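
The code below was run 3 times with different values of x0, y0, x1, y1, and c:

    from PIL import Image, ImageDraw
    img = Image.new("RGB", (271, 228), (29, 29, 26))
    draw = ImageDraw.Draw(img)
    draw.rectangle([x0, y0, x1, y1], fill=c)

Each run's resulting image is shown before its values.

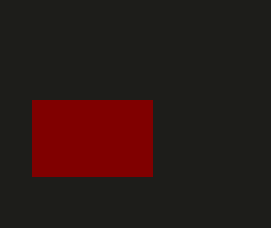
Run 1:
x0 = 32; y0 = 100; x1 = 152; y1 = 176; c = 'maroon'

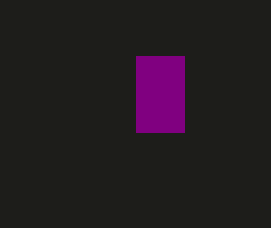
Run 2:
x0 = 136
y0 = 56
x1 = 184
y1 = 132
c = 'purple'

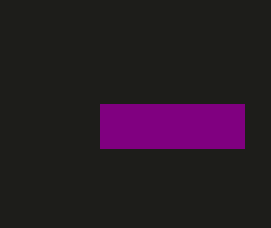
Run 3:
x0 = 100; y0 = 104; x1 = 244; y1 = 148; c = 'purple'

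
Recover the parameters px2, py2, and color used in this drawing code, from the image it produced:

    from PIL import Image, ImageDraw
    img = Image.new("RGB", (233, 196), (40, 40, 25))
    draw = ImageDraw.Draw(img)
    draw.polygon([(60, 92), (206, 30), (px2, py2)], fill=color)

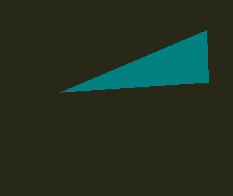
px2 = 208, py2 = 82, color = 'teal'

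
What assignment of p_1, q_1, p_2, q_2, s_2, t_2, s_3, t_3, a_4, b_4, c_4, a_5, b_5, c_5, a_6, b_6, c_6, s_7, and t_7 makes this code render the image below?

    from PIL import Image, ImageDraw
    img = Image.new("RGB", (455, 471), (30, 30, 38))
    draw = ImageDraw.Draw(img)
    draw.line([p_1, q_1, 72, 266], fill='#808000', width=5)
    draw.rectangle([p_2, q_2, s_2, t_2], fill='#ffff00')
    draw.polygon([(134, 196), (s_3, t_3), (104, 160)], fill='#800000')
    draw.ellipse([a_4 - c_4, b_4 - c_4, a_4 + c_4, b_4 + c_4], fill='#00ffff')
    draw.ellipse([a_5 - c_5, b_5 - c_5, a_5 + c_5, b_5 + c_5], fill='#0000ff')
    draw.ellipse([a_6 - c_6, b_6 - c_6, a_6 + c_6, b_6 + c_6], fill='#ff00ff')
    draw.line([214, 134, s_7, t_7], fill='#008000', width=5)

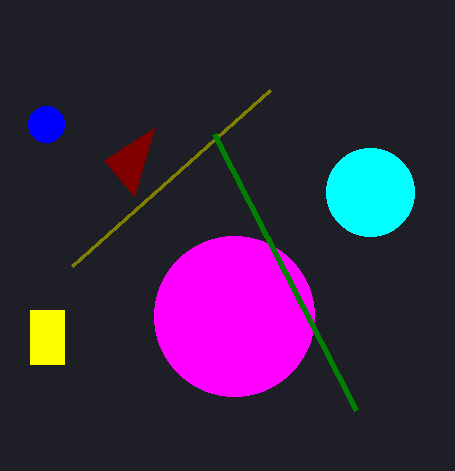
p_1 = 270; q_1 = 90; p_2 = 30; q_2 = 310; s_2 = 64; t_2 = 364; s_3 = 154; t_3 = 128; a_4 = 370; b_4 = 192; c_4 = 44; a_5 = 46; b_5 = 124; c_5 = 18; a_6 = 234; b_6 = 316; c_6 = 80; s_7 = 356; t_7 = 410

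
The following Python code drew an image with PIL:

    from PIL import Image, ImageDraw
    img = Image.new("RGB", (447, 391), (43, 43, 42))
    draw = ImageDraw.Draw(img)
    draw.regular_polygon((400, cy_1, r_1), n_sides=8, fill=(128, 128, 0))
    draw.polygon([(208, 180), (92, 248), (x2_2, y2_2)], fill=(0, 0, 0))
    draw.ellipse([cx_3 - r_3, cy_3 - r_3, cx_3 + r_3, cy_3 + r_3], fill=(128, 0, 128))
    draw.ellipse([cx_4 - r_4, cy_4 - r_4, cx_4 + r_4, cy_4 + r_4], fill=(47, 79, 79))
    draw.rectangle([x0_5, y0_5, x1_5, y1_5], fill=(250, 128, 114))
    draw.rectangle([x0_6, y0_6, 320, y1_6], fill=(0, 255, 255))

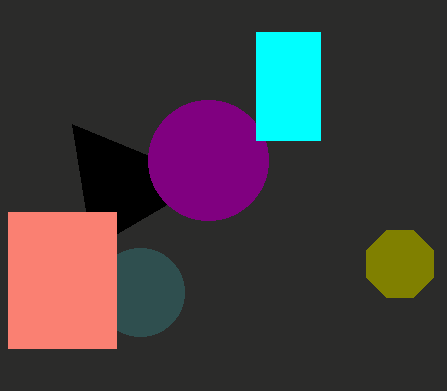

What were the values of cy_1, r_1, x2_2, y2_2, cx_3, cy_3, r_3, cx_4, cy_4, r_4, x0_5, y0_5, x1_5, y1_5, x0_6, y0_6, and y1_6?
cy_1 = 264, r_1 = 36, x2_2 = 72, y2_2 = 124, cx_3 = 208, cy_3 = 160, r_3 = 60, cx_4 = 140, cy_4 = 292, r_4 = 44, x0_5 = 8, y0_5 = 212, x1_5 = 116, y1_5 = 348, x0_6 = 256, y0_6 = 32, y1_6 = 140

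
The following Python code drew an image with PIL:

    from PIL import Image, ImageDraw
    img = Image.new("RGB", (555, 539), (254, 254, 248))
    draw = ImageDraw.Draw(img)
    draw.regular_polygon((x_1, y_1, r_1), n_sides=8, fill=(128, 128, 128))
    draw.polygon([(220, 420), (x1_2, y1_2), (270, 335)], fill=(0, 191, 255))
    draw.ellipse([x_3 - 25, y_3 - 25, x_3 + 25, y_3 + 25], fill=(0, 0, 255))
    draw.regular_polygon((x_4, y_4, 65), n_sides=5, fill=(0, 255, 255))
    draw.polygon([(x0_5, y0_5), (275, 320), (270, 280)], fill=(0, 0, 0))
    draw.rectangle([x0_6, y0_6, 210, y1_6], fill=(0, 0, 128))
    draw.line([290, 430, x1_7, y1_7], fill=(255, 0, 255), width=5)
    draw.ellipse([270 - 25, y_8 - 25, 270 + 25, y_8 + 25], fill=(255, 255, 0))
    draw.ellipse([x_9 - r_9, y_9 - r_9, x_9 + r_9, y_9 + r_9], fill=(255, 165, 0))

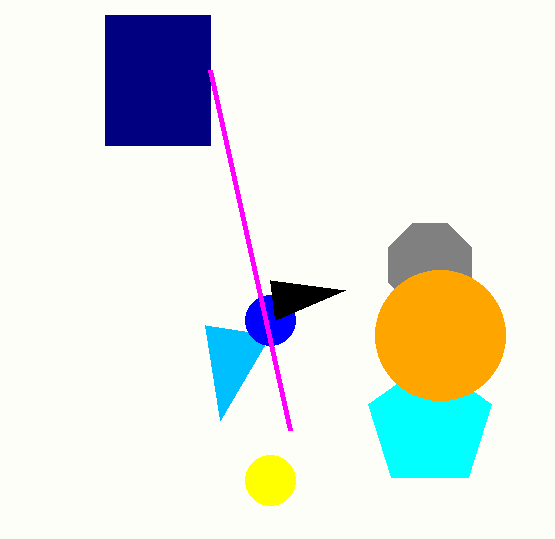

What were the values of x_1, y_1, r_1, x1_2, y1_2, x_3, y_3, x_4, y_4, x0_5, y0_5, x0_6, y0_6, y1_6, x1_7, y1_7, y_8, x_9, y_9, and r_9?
x_1 = 430
y_1 = 265
r_1 = 45
x1_2 = 205
y1_2 = 325
x_3 = 270
y_3 = 320
x_4 = 430
y_4 = 425
x0_5 = 345
y0_5 = 290
x0_6 = 105
y0_6 = 15
y1_6 = 145
x1_7 = 210
y1_7 = 70
y_8 = 480
x_9 = 440
y_9 = 335
r_9 = 65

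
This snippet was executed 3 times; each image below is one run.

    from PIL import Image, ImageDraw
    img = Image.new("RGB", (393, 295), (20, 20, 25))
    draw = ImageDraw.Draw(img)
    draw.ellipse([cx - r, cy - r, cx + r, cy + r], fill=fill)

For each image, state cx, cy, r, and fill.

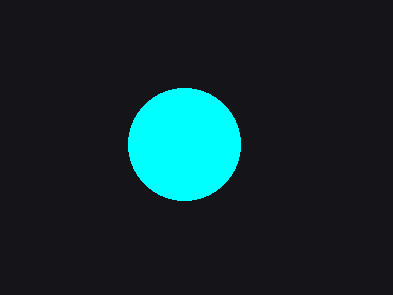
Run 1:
cx = 184, cy = 144, r = 56, fill = 'cyan'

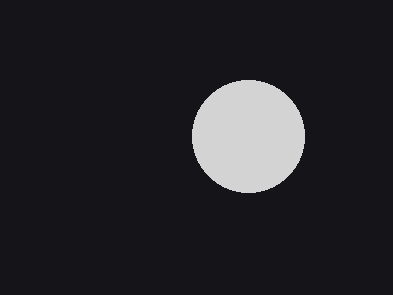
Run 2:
cx = 248
cy = 136
r = 56
fill = 'lightgray'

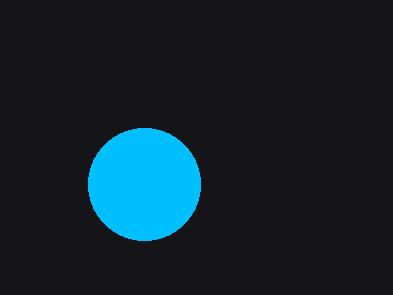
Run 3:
cx = 144, cy = 184, r = 56, fill = 'deepskyblue'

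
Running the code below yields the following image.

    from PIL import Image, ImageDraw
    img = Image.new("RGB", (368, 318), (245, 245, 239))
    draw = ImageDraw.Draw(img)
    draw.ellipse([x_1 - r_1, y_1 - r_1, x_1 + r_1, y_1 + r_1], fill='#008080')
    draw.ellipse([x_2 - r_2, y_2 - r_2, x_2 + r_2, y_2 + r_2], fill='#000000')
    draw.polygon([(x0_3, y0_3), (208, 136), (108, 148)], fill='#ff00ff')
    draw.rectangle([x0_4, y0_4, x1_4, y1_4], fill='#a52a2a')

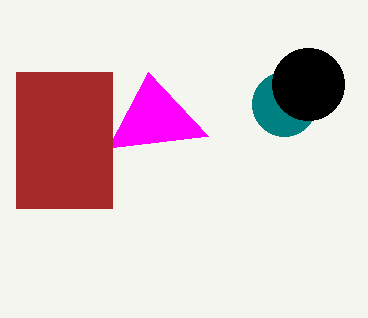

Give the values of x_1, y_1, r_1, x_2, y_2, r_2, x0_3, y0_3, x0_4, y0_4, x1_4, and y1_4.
x_1 = 284; y_1 = 104; r_1 = 32; x_2 = 308; y_2 = 84; r_2 = 36; x0_3 = 148; y0_3 = 72; x0_4 = 16; y0_4 = 72; x1_4 = 112; y1_4 = 208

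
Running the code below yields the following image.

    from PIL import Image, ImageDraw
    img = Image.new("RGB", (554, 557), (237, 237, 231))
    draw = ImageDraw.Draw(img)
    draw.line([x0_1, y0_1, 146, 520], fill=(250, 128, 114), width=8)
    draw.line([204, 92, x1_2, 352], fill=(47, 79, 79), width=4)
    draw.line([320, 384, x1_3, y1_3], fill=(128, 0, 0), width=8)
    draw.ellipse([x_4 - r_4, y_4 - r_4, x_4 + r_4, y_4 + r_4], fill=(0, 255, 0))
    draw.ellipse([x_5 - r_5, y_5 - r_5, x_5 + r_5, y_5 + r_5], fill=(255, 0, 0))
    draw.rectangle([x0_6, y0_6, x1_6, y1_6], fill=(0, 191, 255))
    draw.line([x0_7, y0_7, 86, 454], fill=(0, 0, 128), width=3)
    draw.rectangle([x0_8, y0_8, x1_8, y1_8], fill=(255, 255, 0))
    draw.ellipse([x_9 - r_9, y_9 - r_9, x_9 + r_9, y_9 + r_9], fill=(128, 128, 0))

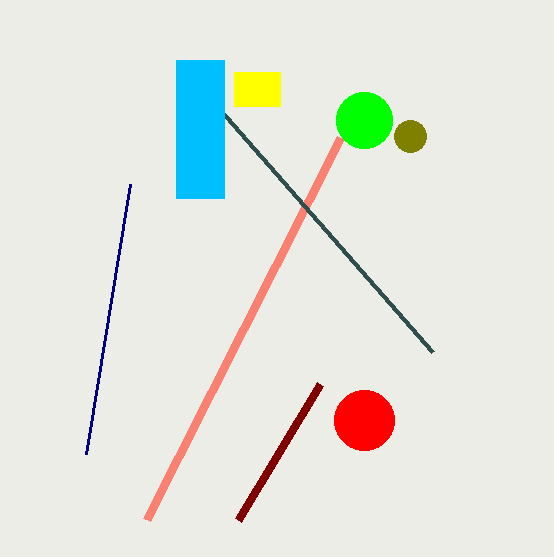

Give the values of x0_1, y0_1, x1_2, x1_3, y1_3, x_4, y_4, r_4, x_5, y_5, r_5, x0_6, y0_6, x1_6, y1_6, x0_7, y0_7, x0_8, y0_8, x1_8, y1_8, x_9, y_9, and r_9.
x0_1 = 340; y0_1 = 138; x1_2 = 432; x1_3 = 238; y1_3 = 520; x_4 = 364; y_4 = 120; r_4 = 28; x_5 = 364; y_5 = 420; r_5 = 30; x0_6 = 176; y0_6 = 60; x1_6 = 224; y1_6 = 198; x0_7 = 130; y0_7 = 184; x0_8 = 234; y0_8 = 72; x1_8 = 280; y1_8 = 106; x_9 = 410; y_9 = 136; r_9 = 16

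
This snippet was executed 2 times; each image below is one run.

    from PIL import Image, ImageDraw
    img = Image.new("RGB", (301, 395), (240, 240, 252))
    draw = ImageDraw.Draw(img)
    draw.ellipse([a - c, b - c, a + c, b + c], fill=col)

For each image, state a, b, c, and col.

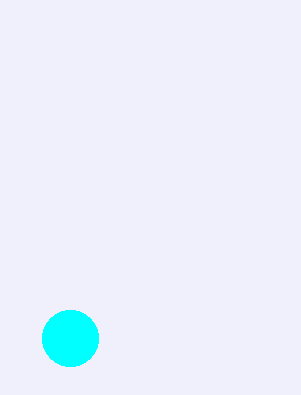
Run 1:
a = 70; b = 338; c = 28; col = 'cyan'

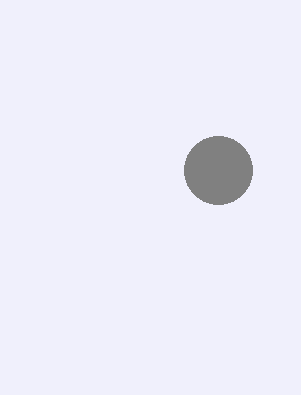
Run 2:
a = 218
b = 170
c = 34
col = 'gray'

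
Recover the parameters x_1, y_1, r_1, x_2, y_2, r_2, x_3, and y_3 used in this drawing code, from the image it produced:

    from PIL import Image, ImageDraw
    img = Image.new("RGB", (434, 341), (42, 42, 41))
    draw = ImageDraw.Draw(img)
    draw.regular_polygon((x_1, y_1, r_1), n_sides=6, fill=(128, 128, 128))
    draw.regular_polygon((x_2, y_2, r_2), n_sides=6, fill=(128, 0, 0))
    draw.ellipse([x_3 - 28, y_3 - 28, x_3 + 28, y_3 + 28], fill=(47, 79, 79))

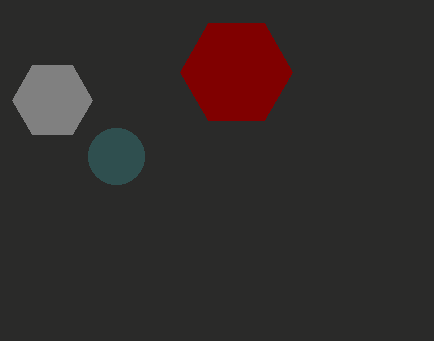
x_1 = 52
y_1 = 100
r_1 = 40
x_2 = 236
y_2 = 72
r_2 = 56
x_3 = 116
y_3 = 156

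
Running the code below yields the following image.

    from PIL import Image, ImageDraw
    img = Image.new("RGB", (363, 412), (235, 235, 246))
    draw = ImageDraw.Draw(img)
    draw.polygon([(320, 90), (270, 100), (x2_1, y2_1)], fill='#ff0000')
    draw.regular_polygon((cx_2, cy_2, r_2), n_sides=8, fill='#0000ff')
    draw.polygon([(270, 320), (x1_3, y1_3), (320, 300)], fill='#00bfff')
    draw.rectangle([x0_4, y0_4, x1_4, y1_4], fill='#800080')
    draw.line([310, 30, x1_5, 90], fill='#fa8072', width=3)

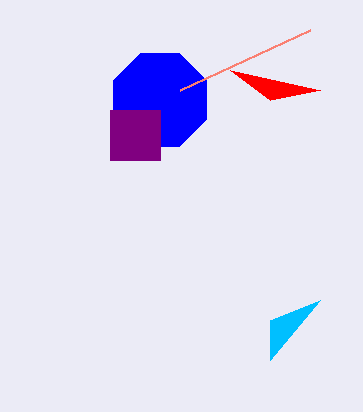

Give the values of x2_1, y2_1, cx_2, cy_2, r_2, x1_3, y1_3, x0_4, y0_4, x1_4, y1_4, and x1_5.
x2_1 = 230
y2_1 = 70
cx_2 = 160
cy_2 = 100
r_2 = 50
x1_3 = 270
y1_3 = 360
x0_4 = 110
y0_4 = 110
x1_4 = 160
y1_4 = 160
x1_5 = 180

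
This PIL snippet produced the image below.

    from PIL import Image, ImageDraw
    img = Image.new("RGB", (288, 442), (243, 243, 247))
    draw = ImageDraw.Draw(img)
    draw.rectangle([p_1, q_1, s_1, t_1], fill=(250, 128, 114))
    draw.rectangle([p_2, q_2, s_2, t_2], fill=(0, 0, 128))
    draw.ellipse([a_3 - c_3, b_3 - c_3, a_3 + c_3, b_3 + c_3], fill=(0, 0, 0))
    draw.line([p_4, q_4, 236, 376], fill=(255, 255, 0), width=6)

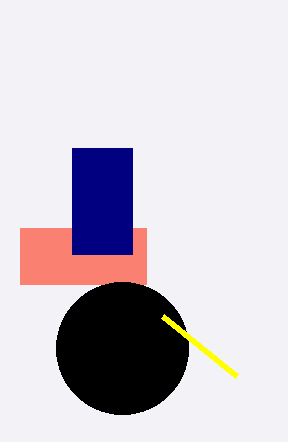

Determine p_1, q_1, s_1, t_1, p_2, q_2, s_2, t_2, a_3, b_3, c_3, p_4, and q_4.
p_1 = 20; q_1 = 228; s_1 = 146; t_1 = 284; p_2 = 72; q_2 = 148; s_2 = 132; t_2 = 254; a_3 = 122; b_3 = 348; c_3 = 66; p_4 = 162; q_4 = 316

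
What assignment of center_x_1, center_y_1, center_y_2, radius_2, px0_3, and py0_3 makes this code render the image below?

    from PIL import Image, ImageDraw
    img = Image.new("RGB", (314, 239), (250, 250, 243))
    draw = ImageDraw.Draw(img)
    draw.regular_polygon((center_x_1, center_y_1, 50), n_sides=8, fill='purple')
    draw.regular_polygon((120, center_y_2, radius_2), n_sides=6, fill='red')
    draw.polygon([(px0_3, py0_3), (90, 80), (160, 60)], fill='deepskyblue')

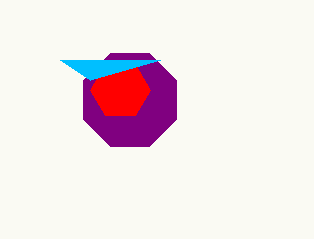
center_x_1 = 130
center_y_1 = 100
center_y_2 = 90
radius_2 = 30
px0_3 = 60
py0_3 = 60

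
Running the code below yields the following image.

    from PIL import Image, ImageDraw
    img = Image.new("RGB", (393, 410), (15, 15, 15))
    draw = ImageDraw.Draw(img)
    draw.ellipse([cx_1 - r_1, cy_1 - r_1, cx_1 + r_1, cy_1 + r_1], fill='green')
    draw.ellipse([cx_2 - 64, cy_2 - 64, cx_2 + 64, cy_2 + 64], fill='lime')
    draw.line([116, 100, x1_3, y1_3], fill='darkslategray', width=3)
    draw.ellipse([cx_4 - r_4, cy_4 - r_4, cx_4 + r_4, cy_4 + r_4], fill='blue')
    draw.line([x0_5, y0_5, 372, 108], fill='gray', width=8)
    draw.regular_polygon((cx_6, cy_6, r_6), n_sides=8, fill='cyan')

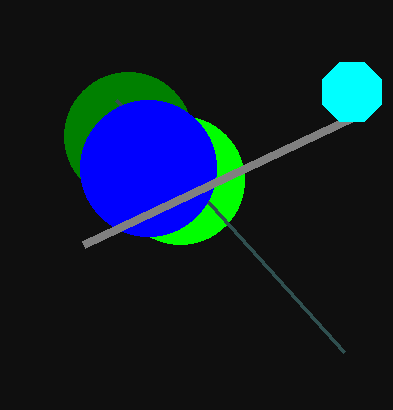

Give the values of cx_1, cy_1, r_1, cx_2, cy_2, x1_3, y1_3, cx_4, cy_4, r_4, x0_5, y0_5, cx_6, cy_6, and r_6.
cx_1 = 128, cy_1 = 136, r_1 = 64, cx_2 = 180, cy_2 = 180, x1_3 = 344, y1_3 = 352, cx_4 = 148, cy_4 = 168, r_4 = 68, x0_5 = 84, y0_5 = 244, cx_6 = 352, cy_6 = 92, r_6 = 32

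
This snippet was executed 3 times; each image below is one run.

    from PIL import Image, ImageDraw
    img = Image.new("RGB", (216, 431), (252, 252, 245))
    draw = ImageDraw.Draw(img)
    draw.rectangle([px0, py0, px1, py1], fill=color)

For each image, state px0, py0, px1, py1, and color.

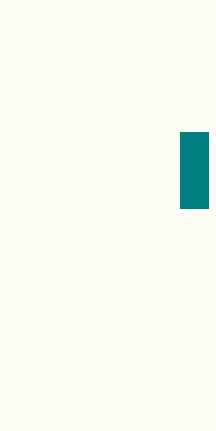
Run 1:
px0 = 180; py0 = 132; px1 = 208; py1 = 208; color = 'teal'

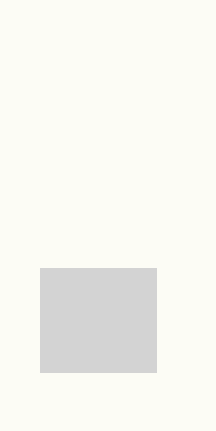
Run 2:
px0 = 40
py0 = 268
px1 = 156
py1 = 372
color = 'lightgray'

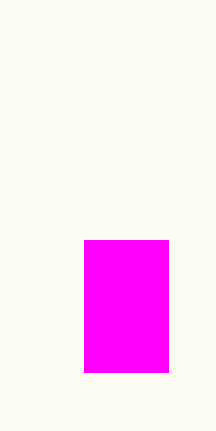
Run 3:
px0 = 84, py0 = 240, px1 = 168, py1 = 372, color = 'magenta'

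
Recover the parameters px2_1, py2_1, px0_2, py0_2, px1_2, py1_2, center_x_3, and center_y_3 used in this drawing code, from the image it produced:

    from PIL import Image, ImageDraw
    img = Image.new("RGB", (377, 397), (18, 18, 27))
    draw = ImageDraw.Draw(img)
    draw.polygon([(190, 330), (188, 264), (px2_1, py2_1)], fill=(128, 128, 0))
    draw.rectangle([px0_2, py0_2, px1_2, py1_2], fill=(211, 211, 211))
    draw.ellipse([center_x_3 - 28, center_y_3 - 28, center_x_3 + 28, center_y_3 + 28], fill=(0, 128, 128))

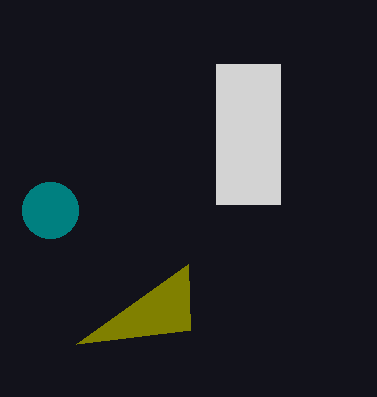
px2_1 = 76; py2_1 = 344; px0_2 = 216; py0_2 = 64; px1_2 = 280; py1_2 = 204; center_x_3 = 50; center_y_3 = 210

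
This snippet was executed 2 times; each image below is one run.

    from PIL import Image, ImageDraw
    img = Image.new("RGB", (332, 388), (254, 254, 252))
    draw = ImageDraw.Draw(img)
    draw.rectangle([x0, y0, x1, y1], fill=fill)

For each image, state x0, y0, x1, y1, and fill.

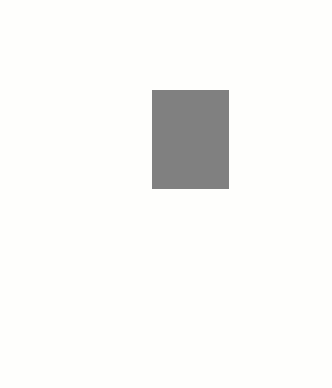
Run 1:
x0 = 152
y0 = 90
x1 = 228
y1 = 188
fill = 'gray'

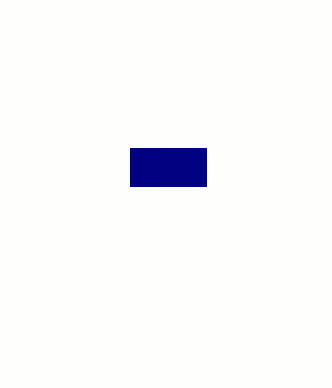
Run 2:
x0 = 130
y0 = 148
x1 = 206
y1 = 186
fill = 'navy'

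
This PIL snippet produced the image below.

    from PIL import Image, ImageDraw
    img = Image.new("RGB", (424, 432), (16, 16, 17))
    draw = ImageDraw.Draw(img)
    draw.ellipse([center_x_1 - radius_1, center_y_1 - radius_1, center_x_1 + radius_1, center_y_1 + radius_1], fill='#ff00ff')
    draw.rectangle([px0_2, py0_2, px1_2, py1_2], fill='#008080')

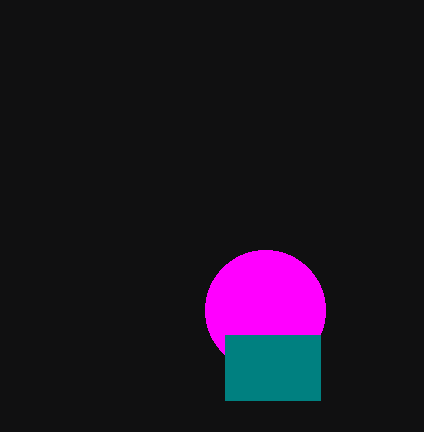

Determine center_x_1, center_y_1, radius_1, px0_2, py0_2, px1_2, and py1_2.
center_x_1 = 265, center_y_1 = 310, radius_1 = 60, px0_2 = 225, py0_2 = 335, px1_2 = 320, py1_2 = 400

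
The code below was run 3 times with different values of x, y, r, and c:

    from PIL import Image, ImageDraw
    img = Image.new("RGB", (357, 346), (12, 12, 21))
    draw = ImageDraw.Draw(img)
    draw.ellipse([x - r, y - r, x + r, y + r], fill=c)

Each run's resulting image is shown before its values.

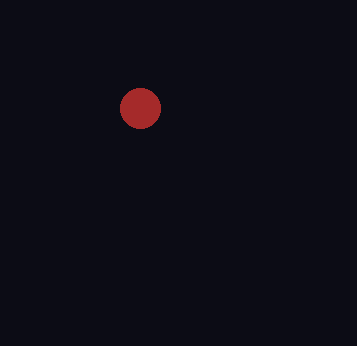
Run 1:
x = 140, y = 108, r = 20, c = 'brown'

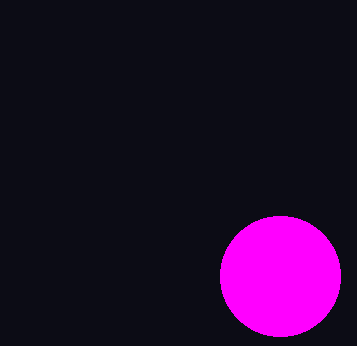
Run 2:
x = 280, y = 276, r = 60, c = 'magenta'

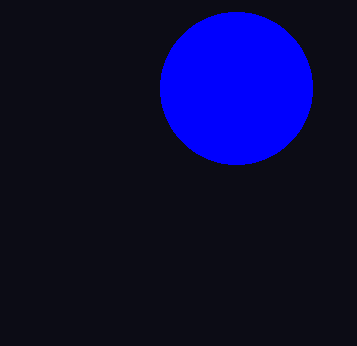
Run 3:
x = 236, y = 88, r = 76, c = 'blue'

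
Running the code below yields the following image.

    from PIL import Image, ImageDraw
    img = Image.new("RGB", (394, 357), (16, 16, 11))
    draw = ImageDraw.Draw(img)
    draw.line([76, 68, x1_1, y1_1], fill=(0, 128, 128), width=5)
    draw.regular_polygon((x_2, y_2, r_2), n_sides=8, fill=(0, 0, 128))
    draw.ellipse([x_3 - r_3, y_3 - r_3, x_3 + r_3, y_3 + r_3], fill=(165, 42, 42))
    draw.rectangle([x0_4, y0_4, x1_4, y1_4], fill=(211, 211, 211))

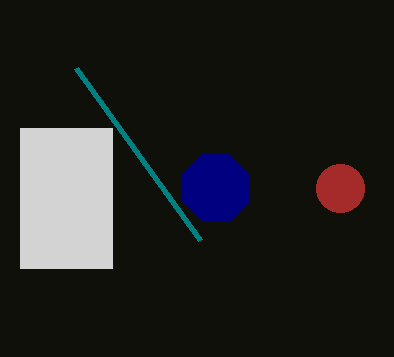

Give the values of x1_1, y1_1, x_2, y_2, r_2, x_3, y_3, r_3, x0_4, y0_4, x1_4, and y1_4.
x1_1 = 200
y1_1 = 240
x_2 = 216
y_2 = 188
r_2 = 36
x_3 = 340
y_3 = 188
r_3 = 24
x0_4 = 20
y0_4 = 128
x1_4 = 112
y1_4 = 268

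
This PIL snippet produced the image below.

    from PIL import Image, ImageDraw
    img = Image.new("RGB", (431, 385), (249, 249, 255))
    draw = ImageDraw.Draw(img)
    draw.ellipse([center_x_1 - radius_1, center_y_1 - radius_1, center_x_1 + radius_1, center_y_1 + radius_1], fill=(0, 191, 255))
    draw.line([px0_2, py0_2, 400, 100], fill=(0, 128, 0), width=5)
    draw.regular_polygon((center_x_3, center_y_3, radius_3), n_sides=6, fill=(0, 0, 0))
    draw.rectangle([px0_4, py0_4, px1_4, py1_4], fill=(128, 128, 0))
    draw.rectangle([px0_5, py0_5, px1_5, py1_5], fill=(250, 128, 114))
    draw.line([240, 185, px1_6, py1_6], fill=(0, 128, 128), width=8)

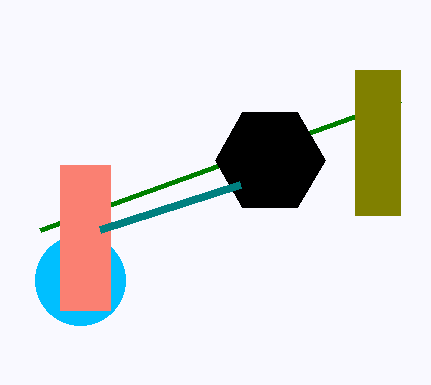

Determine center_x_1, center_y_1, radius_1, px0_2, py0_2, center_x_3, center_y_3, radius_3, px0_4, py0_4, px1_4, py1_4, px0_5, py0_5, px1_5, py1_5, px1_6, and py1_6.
center_x_1 = 80, center_y_1 = 280, radius_1 = 45, px0_2 = 40, py0_2 = 230, center_x_3 = 270, center_y_3 = 160, radius_3 = 55, px0_4 = 355, py0_4 = 70, px1_4 = 400, py1_4 = 215, px0_5 = 60, py0_5 = 165, px1_5 = 110, py1_5 = 310, px1_6 = 100, py1_6 = 230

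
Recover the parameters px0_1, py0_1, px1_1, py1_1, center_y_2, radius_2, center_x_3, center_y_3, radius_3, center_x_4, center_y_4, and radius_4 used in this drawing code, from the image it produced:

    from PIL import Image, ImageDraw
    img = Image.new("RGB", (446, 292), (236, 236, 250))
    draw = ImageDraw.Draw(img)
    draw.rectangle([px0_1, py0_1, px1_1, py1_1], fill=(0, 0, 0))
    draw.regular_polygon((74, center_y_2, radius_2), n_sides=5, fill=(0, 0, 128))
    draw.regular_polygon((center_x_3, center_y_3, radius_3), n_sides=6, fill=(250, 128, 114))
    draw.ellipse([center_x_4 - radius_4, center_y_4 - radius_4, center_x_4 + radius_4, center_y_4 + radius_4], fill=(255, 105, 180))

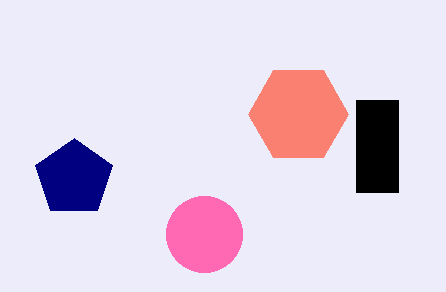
px0_1 = 356, py0_1 = 100, px1_1 = 398, py1_1 = 192, center_y_2 = 178, radius_2 = 40, center_x_3 = 298, center_y_3 = 114, radius_3 = 50, center_x_4 = 204, center_y_4 = 234, radius_4 = 38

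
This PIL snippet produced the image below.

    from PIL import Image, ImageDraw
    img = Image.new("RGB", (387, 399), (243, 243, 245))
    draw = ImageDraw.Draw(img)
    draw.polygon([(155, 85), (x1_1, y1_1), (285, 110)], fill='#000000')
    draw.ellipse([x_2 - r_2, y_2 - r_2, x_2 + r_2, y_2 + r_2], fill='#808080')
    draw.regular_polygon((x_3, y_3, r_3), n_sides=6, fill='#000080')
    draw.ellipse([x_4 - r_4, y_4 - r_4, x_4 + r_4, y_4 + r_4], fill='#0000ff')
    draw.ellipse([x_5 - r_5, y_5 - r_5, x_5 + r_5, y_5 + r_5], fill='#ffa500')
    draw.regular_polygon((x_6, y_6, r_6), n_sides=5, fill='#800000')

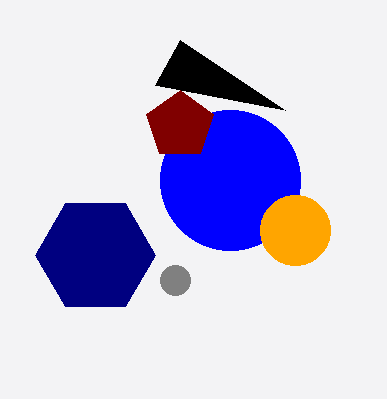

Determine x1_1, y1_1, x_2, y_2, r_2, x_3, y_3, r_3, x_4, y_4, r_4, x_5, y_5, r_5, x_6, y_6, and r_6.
x1_1 = 180; y1_1 = 40; x_2 = 175; y_2 = 280; r_2 = 15; x_3 = 95; y_3 = 255; r_3 = 60; x_4 = 230; y_4 = 180; r_4 = 70; x_5 = 295; y_5 = 230; r_5 = 35; x_6 = 180; y_6 = 125; r_6 = 35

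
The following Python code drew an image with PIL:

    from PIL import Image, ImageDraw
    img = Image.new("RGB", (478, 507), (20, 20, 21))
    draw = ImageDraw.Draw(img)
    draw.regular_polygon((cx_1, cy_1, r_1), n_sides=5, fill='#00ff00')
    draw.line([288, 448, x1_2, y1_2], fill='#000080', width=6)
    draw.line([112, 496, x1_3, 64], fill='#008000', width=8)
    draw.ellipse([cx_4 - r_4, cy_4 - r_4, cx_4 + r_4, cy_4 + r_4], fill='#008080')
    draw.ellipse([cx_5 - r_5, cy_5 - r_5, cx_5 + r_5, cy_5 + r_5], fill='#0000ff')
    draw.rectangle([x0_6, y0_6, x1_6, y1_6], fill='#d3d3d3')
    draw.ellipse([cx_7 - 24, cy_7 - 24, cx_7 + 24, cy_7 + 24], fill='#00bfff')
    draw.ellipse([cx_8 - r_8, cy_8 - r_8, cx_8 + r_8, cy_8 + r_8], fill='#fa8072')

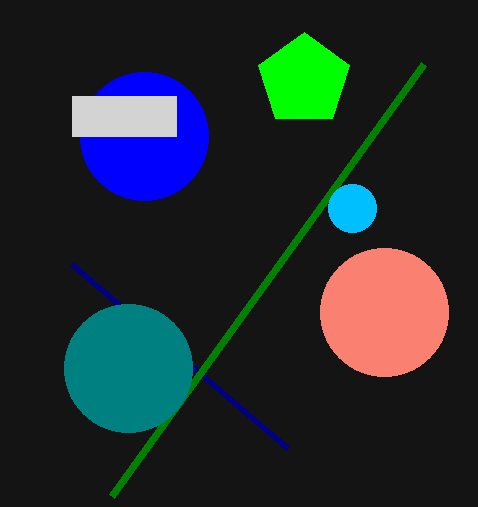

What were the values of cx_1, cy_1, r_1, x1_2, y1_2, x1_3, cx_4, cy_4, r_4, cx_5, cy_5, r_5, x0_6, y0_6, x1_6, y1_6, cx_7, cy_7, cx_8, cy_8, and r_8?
cx_1 = 304, cy_1 = 80, r_1 = 48, x1_2 = 72, y1_2 = 264, x1_3 = 424, cx_4 = 128, cy_4 = 368, r_4 = 64, cx_5 = 144, cy_5 = 136, r_5 = 64, x0_6 = 72, y0_6 = 96, x1_6 = 176, y1_6 = 136, cx_7 = 352, cy_7 = 208, cx_8 = 384, cy_8 = 312, r_8 = 64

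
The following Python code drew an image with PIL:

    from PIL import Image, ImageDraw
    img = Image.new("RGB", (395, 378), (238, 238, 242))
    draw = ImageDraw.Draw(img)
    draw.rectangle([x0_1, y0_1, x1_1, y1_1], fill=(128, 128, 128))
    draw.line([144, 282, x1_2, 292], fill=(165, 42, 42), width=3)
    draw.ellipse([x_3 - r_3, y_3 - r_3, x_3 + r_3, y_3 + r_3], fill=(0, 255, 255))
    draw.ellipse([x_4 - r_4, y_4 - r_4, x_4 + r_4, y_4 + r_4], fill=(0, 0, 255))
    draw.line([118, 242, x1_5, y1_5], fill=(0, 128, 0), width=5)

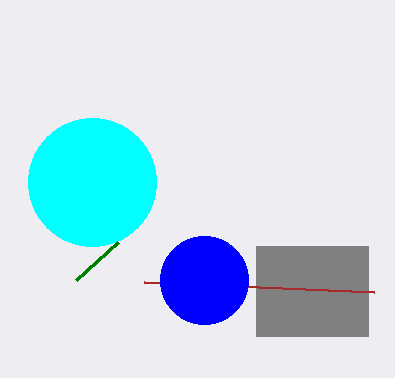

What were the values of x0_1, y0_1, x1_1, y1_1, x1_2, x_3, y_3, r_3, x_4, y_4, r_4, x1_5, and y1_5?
x0_1 = 256
y0_1 = 246
x1_1 = 368
y1_1 = 336
x1_2 = 374
x_3 = 92
y_3 = 182
r_3 = 64
x_4 = 204
y_4 = 280
r_4 = 44
x1_5 = 76
y1_5 = 280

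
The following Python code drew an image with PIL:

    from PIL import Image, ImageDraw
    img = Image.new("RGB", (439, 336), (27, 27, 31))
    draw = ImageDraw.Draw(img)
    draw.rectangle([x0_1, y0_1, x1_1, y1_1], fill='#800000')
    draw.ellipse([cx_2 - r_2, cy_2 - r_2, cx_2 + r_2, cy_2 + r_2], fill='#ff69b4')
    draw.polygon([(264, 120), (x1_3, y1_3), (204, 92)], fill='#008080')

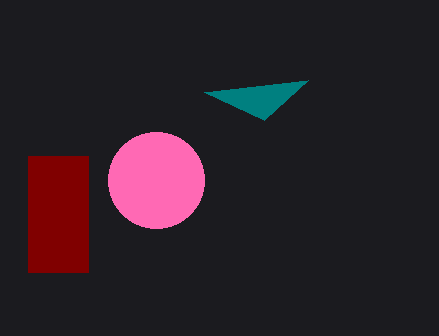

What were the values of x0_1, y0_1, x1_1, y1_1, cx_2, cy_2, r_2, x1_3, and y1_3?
x0_1 = 28, y0_1 = 156, x1_1 = 88, y1_1 = 272, cx_2 = 156, cy_2 = 180, r_2 = 48, x1_3 = 308, y1_3 = 80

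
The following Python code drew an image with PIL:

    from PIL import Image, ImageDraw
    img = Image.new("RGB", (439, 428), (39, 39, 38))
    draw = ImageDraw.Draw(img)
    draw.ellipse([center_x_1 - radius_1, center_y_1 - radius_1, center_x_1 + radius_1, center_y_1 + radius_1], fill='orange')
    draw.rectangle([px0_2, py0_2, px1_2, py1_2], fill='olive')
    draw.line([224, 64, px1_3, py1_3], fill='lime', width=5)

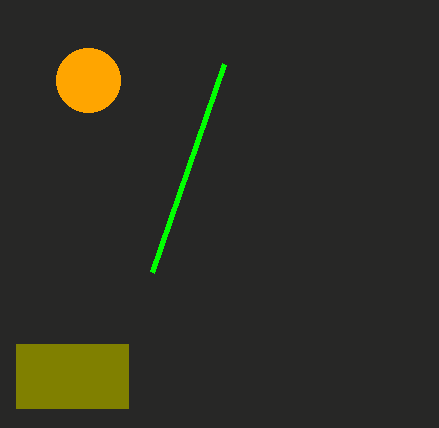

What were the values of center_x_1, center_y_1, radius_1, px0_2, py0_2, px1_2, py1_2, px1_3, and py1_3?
center_x_1 = 88; center_y_1 = 80; radius_1 = 32; px0_2 = 16; py0_2 = 344; px1_2 = 128; py1_2 = 408; px1_3 = 152; py1_3 = 272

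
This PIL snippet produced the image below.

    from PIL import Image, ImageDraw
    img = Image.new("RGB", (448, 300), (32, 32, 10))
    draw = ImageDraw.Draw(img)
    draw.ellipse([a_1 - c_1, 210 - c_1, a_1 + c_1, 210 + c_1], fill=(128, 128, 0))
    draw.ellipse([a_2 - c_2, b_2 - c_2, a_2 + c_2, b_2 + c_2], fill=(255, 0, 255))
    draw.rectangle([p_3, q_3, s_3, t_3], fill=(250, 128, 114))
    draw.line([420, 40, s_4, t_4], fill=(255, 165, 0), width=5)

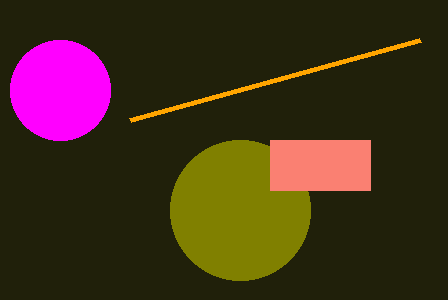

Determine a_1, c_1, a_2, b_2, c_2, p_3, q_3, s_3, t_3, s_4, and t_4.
a_1 = 240
c_1 = 70
a_2 = 60
b_2 = 90
c_2 = 50
p_3 = 270
q_3 = 140
s_3 = 370
t_3 = 190
s_4 = 130
t_4 = 120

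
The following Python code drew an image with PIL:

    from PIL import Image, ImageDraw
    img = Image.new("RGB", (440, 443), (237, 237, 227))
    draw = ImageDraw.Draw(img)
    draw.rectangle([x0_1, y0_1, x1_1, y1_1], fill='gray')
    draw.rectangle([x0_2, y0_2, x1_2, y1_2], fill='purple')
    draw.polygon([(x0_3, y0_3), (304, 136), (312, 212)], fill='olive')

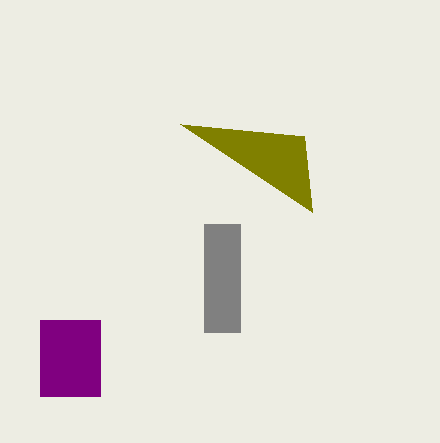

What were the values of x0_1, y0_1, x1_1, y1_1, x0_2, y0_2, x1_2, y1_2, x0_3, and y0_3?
x0_1 = 204, y0_1 = 224, x1_1 = 240, y1_1 = 332, x0_2 = 40, y0_2 = 320, x1_2 = 100, y1_2 = 396, x0_3 = 180, y0_3 = 124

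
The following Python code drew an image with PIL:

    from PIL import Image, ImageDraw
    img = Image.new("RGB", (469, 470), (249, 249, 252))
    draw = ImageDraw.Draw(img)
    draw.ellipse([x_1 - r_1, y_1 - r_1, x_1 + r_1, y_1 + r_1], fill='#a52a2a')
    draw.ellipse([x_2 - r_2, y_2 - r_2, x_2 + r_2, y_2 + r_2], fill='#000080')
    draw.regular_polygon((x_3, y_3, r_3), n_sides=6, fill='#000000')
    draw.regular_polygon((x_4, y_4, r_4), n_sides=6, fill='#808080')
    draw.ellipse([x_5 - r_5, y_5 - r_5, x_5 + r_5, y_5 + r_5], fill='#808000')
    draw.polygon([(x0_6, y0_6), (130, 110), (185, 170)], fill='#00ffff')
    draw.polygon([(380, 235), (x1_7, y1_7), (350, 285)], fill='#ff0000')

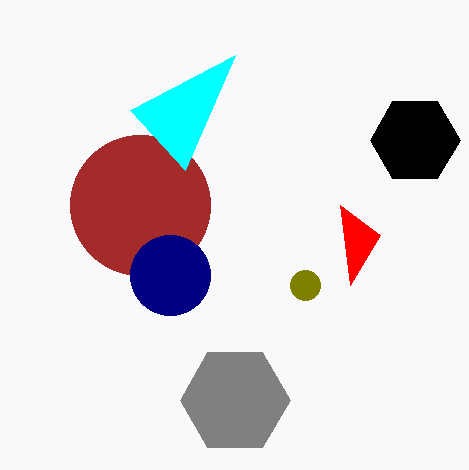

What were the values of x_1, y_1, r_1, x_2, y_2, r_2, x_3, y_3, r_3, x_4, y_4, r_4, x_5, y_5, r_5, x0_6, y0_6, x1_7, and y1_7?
x_1 = 140, y_1 = 205, r_1 = 70, x_2 = 170, y_2 = 275, r_2 = 40, x_3 = 415, y_3 = 140, r_3 = 45, x_4 = 235, y_4 = 400, r_4 = 55, x_5 = 305, y_5 = 285, r_5 = 15, x0_6 = 235, y0_6 = 55, x1_7 = 340, y1_7 = 205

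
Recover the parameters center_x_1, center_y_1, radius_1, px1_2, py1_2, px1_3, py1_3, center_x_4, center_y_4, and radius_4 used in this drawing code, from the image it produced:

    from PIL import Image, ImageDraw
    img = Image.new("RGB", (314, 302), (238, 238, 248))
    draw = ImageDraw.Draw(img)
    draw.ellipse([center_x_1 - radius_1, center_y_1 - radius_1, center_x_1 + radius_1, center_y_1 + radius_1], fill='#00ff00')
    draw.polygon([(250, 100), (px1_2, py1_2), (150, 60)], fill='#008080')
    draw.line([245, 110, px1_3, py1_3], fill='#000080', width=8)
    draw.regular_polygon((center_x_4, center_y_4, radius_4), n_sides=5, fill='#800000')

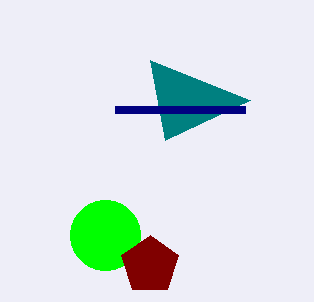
center_x_1 = 105; center_y_1 = 235; radius_1 = 35; px1_2 = 165; py1_2 = 140; px1_3 = 115; py1_3 = 110; center_x_4 = 150; center_y_4 = 265; radius_4 = 30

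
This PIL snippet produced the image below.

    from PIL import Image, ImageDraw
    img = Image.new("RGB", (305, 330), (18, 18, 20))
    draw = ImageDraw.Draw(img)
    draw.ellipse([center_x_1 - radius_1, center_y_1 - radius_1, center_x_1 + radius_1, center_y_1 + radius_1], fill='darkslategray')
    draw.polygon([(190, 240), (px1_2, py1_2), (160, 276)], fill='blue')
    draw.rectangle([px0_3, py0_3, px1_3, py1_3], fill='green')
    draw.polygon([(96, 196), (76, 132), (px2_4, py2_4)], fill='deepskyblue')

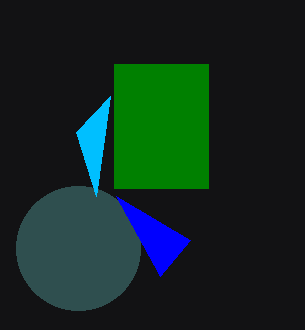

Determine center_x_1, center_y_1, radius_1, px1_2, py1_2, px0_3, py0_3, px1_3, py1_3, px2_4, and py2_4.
center_x_1 = 78, center_y_1 = 248, radius_1 = 62, px1_2 = 116, py1_2 = 196, px0_3 = 114, py0_3 = 64, px1_3 = 208, py1_3 = 188, px2_4 = 110, py2_4 = 96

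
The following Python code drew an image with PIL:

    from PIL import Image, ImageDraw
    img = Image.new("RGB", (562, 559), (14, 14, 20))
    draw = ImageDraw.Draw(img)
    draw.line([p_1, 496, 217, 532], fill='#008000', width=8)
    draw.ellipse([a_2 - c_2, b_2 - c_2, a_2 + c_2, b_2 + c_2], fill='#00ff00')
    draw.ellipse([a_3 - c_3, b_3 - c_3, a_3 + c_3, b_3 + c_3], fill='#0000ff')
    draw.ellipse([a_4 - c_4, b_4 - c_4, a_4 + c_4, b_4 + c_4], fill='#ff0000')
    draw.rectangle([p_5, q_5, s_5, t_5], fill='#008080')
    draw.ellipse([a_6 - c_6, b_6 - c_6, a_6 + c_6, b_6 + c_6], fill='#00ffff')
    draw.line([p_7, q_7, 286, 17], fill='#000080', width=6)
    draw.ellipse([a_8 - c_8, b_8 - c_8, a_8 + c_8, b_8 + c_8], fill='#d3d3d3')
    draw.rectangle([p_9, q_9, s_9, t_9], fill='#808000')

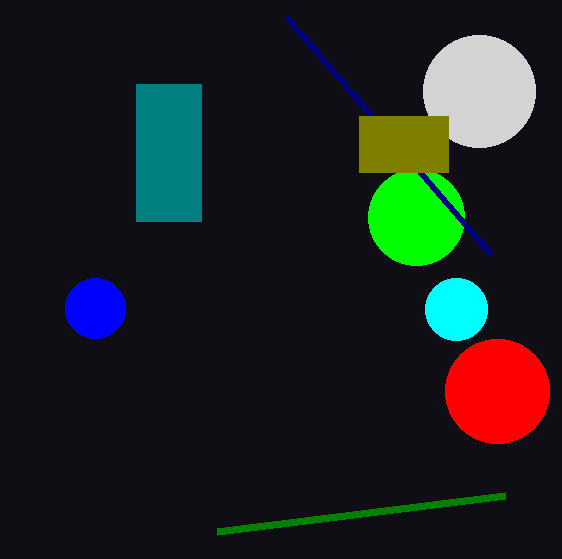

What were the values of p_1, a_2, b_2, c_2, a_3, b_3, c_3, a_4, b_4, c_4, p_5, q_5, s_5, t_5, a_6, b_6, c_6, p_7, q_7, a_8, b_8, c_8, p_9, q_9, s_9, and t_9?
p_1 = 505, a_2 = 416, b_2 = 217, c_2 = 48, a_3 = 95, b_3 = 308, c_3 = 30, a_4 = 497, b_4 = 391, c_4 = 52, p_5 = 136, q_5 = 84, s_5 = 201, t_5 = 221, a_6 = 456, b_6 = 309, c_6 = 31, p_7 = 491, q_7 = 255, a_8 = 479, b_8 = 91, c_8 = 56, p_9 = 359, q_9 = 116, s_9 = 448, t_9 = 172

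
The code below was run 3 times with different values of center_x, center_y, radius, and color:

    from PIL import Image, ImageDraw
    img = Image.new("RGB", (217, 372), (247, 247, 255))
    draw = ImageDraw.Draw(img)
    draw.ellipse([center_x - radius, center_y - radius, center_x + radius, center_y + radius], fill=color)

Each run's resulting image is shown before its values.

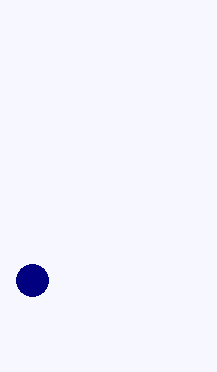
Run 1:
center_x = 32; center_y = 280; radius = 16; color = 'navy'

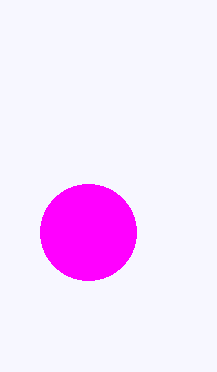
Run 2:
center_x = 88
center_y = 232
radius = 48
color = 'magenta'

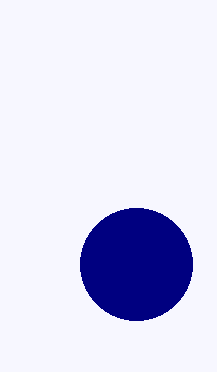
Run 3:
center_x = 136, center_y = 264, radius = 56, color = 'navy'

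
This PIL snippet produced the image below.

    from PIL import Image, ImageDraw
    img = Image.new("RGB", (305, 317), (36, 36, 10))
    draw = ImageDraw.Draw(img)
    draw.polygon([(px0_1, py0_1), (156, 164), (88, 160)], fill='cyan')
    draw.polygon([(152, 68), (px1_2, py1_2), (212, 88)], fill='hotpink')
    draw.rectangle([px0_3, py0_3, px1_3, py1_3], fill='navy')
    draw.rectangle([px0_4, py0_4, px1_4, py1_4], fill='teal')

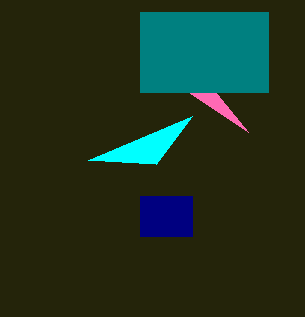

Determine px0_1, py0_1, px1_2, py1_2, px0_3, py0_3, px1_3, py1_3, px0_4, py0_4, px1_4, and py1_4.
px0_1 = 192; py0_1 = 116; px1_2 = 248; py1_2 = 132; px0_3 = 140; py0_3 = 196; px1_3 = 192; py1_3 = 236; px0_4 = 140; py0_4 = 12; px1_4 = 268; py1_4 = 92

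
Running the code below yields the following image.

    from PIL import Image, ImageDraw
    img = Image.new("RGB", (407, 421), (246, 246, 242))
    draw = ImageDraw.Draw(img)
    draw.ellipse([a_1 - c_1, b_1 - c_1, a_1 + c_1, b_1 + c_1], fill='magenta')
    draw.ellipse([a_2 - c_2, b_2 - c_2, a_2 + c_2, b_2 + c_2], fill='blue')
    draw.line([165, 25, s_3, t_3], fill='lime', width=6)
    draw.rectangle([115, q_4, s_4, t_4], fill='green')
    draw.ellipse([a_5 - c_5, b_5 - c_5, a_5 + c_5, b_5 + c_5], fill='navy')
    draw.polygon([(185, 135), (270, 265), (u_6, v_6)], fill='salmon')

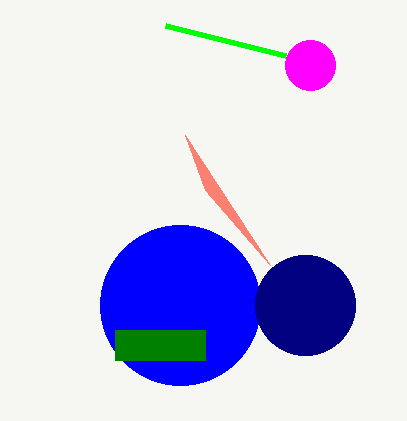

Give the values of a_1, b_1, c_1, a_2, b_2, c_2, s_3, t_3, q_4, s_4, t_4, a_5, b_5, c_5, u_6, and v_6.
a_1 = 310
b_1 = 65
c_1 = 25
a_2 = 180
b_2 = 305
c_2 = 80
s_3 = 285
t_3 = 55
q_4 = 330
s_4 = 205
t_4 = 360
a_5 = 305
b_5 = 305
c_5 = 50
u_6 = 205
v_6 = 190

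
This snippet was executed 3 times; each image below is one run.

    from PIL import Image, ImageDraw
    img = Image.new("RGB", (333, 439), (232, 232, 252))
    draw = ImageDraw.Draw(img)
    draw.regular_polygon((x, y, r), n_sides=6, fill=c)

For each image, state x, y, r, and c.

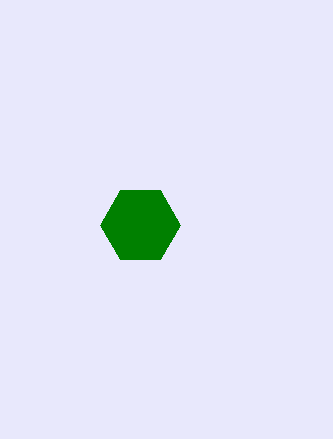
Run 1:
x = 140, y = 225, r = 40, c = 'green'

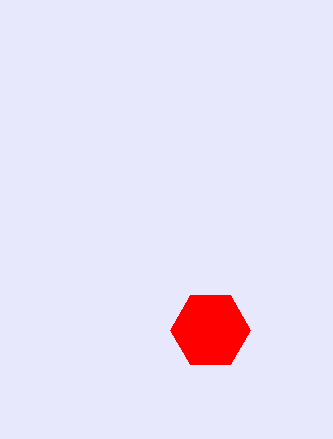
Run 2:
x = 210; y = 330; r = 40; c = 'red'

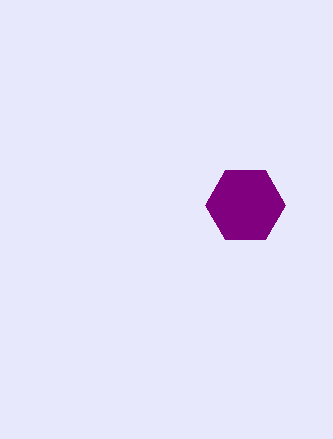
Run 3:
x = 245
y = 205
r = 40
c = 'purple'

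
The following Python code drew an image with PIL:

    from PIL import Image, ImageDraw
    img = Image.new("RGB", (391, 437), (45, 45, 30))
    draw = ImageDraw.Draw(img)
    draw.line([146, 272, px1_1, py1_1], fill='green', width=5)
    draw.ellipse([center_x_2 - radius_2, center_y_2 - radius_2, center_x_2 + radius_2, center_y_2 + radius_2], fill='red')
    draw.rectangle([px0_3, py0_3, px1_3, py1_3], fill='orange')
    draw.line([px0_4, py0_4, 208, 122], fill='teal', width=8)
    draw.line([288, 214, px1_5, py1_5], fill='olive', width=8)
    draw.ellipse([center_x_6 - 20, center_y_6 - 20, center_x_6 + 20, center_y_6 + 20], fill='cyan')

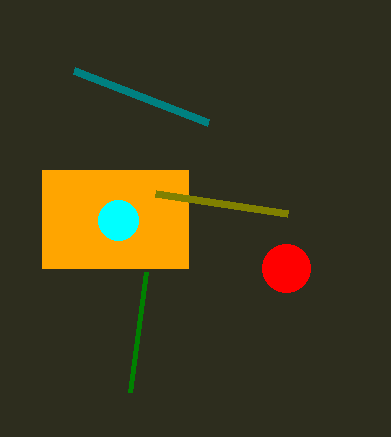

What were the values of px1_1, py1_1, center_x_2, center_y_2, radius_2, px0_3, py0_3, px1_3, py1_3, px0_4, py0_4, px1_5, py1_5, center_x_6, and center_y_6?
px1_1 = 130
py1_1 = 392
center_x_2 = 286
center_y_2 = 268
radius_2 = 24
px0_3 = 42
py0_3 = 170
px1_3 = 188
py1_3 = 268
px0_4 = 74
py0_4 = 70
px1_5 = 156
py1_5 = 194
center_x_6 = 118
center_y_6 = 220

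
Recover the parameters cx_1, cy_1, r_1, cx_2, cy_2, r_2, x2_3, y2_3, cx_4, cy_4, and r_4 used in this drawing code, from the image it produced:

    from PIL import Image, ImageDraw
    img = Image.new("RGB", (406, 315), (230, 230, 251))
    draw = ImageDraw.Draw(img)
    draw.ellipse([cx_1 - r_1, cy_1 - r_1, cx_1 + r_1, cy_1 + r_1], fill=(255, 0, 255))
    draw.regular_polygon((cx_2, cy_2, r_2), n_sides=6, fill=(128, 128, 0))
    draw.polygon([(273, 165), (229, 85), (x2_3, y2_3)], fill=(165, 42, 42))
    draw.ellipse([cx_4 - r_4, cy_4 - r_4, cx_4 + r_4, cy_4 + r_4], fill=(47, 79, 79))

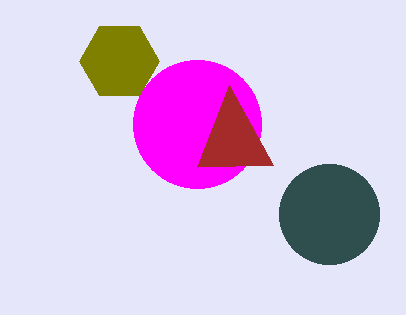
cx_1 = 197
cy_1 = 124
r_1 = 64
cx_2 = 119
cy_2 = 61
r_2 = 40
x2_3 = 197
y2_3 = 167
cx_4 = 329
cy_4 = 214
r_4 = 50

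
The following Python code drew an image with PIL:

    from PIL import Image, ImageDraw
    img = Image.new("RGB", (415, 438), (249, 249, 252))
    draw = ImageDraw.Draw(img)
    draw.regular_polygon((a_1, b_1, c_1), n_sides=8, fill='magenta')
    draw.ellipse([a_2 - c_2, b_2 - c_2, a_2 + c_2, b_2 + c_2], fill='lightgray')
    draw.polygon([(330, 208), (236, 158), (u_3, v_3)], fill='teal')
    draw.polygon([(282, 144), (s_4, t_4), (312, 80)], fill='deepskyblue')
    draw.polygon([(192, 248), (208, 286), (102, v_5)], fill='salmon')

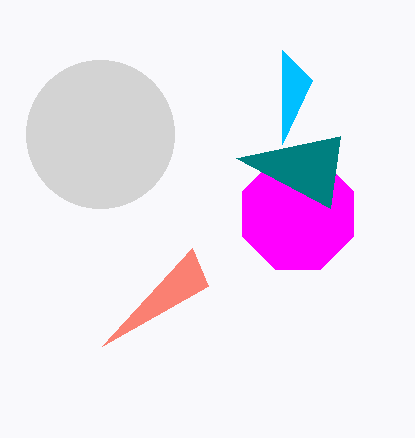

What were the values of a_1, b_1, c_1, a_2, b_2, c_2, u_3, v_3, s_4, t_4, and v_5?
a_1 = 298, b_1 = 214, c_1 = 60, a_2 = 100, b_2 = 134, c_2 = 74, u_3 = 340, v_3 = 136, s_4 = 282, t_4 = 50, v_5 = 346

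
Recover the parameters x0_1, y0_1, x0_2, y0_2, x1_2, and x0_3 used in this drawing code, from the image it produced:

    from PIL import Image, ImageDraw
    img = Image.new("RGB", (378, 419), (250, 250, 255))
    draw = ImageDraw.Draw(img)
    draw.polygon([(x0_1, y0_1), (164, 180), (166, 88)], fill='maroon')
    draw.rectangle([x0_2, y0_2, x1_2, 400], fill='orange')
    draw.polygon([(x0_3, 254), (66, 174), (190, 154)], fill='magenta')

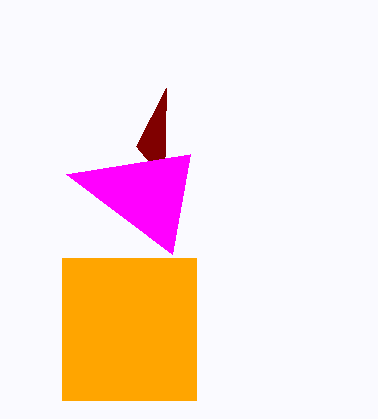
x0_1 = 136, y0_1 = 146, x0_2 = 62, y0_2 = 258, x1_2 = 196, x0_3 = 172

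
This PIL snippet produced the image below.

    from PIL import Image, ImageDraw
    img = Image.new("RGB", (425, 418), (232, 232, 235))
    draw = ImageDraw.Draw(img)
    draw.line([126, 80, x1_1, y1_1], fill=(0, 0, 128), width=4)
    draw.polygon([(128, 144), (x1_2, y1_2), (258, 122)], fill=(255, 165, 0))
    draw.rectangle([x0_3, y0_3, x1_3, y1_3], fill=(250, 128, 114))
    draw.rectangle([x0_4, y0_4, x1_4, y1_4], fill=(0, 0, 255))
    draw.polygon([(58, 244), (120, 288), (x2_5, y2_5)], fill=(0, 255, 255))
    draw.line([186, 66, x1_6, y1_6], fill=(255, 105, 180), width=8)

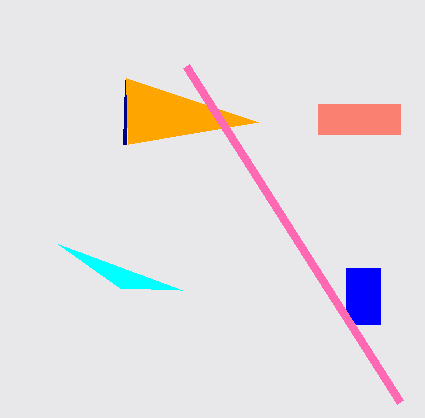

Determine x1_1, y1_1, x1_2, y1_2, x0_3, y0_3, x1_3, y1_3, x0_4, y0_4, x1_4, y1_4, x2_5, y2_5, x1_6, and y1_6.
x1_1 = 124
y1_1 = 144
x1_2 = 126
y1_2 = 78
x0_3 = 318
y0_3 = 104
x1_3 = 400
y1_3 = 134
x0_4 = 346
y0_4 = 268
x1_4 = 380
y1_4 = 324
x2_5 = 182
y2_5 = 290
x1_6 = 400
y1_6 = 402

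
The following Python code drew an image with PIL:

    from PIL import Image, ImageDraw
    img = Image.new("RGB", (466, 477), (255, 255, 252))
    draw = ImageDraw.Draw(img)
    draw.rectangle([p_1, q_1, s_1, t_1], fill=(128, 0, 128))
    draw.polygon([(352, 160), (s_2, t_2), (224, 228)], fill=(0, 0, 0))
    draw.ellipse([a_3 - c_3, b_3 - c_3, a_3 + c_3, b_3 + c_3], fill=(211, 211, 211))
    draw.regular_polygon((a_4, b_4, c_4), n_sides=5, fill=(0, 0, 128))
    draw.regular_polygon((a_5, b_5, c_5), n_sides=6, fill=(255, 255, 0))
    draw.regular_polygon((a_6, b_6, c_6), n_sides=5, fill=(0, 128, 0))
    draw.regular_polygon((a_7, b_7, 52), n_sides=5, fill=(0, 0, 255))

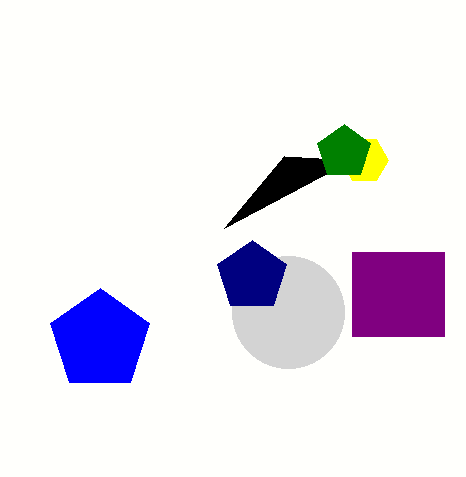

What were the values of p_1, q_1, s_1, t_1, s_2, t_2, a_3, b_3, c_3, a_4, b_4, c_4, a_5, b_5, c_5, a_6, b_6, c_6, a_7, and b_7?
p_1 = 352, q_1 = 252, s_1 = 444, t_1 = 336, s_2 = 284, t_2 = 156, a_3 = 288, b_3 = 312, c_3 = 56, a_4 = 252, b_4 = 276, c_4 = 36, a_5 = 364, b_5 = 160, c_5 = 24, a_6 = 344, b_6 = 152, c_6 = 28, a_7 = 100, b_7 = 340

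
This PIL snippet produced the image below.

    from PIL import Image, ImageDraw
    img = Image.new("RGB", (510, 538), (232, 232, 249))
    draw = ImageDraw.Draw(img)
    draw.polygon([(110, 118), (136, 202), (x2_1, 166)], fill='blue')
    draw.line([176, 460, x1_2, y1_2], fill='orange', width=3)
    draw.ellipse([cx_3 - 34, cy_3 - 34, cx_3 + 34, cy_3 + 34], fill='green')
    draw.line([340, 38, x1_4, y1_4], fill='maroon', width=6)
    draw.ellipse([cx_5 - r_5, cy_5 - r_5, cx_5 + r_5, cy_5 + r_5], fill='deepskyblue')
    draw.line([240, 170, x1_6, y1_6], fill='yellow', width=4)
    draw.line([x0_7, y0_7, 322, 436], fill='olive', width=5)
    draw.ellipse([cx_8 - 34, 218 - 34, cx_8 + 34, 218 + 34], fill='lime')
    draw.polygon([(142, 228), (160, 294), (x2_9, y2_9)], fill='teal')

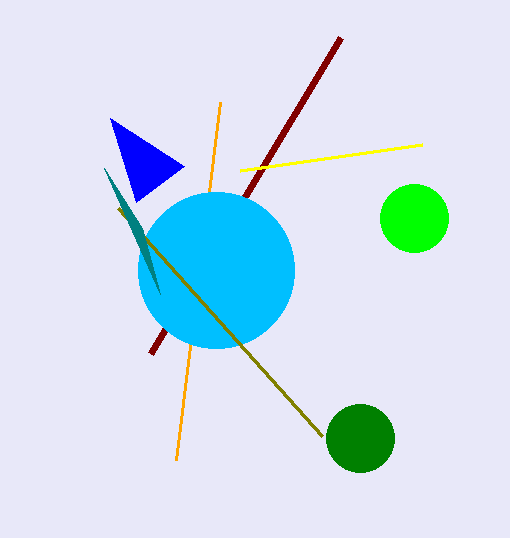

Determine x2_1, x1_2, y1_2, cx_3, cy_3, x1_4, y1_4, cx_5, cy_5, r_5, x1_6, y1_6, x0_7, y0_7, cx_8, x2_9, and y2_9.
x2_1 = 184; x1_2 = 220; y1_2 = 102; cx_3 = 360; cy_3 = 438; x1_4 = 150; y1_4 = 354; cx_5 = 216; cy_5 = 270; r_5 = 78; x1_6 = 422; y1_6 = 144; x0_7 = 118; y0_7 = 208; cx_8 = 414; x2_9 = 104; y2_9 = 168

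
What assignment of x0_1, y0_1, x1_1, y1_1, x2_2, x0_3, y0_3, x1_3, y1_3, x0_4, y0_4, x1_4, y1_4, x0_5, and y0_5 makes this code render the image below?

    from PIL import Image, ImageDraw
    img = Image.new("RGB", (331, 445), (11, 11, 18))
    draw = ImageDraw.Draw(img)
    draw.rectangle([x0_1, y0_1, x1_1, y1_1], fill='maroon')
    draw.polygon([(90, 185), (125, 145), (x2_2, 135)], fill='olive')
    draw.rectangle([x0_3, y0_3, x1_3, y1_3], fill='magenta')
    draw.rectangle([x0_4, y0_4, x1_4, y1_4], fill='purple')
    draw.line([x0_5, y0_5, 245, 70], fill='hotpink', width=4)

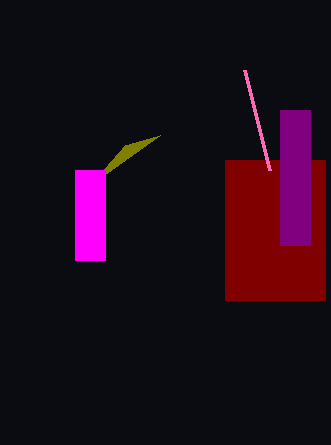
x0_1 = 225
y0_1 = 160
x1_1 = 325
y1_1 = 300
x2_2 = 160
x0_3 = 75
y0_3 = 170
x1_3 = 105
y1_3 = 260
x0_4 = 280
y0_4 = 110
x1_4 = 310
y1_4 = 245
x0_5 = 270
y0_5 = 170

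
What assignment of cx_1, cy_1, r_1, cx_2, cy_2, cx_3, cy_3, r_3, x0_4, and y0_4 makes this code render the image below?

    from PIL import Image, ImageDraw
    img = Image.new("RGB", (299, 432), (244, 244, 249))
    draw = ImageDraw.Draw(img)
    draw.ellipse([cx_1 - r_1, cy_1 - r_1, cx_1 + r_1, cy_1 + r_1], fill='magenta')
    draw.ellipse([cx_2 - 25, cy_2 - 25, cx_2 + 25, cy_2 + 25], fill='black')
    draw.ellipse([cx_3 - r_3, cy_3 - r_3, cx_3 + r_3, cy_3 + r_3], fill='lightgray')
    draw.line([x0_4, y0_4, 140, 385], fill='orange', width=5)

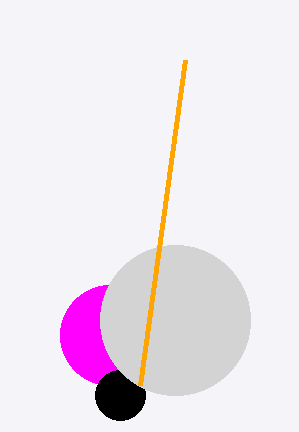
cx_1 = 110
cy_1 = 335
r_1 = 50
cx_2 = 120
cy_2 = 395
cx_3 = 175
cy_3 = 320
r_3 = 75
x0_4 = 185
y0_4 = 60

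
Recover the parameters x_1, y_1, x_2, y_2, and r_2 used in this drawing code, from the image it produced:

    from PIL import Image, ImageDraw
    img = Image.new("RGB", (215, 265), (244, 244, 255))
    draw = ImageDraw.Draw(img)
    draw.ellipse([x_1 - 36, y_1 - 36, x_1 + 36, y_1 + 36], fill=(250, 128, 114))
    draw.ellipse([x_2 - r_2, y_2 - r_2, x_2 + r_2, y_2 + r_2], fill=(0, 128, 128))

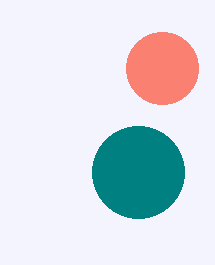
x_1 = 162; y_1 = 68; x_2 = 138; y_2 = 172; r_2 = 46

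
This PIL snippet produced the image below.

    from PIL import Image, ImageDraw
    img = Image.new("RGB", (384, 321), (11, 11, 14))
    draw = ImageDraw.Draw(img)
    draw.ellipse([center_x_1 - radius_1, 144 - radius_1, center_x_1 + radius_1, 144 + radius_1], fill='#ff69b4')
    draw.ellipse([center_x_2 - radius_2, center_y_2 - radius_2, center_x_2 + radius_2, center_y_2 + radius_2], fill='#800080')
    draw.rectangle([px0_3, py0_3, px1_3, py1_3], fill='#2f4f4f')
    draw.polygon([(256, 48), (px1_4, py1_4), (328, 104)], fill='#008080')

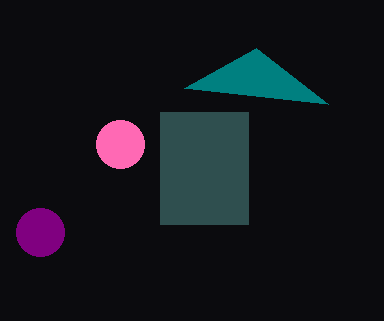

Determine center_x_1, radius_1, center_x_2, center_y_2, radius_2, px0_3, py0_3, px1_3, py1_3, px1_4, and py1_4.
center_x_1 = 120, radius_1 = 24, center_x_2 = 40, center_y_2 = 232, radius_2 = 24, px0_3 = 160, py0_3 = 112, px1_3 = 248, py1_3 = 224, px1_4 = 184, py1_4 = 88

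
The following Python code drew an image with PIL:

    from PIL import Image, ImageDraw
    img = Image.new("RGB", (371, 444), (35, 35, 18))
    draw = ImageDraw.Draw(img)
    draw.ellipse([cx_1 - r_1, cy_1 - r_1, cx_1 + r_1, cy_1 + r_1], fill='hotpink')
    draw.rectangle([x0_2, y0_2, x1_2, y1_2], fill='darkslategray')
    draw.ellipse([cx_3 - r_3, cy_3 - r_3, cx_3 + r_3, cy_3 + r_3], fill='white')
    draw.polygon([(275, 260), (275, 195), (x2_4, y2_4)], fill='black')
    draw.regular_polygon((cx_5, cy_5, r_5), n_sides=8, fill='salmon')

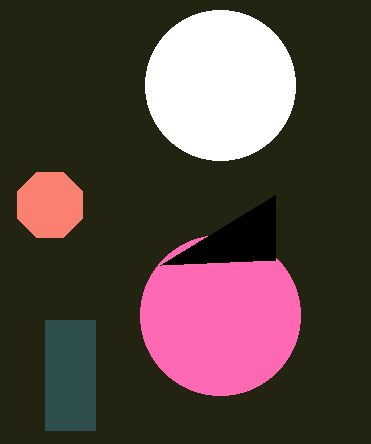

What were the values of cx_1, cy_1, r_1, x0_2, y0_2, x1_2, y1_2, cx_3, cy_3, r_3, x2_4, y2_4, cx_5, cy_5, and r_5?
cx_1 = 220
cy_1 = 315
r_1 = 80
x0_2 = 45
y0_2 = 320
x1_2 = 95
y1_2 = 430
cx_3 = 220
cy_3 = 85
r_3 = 75
x2_4 = 160
y2_4 = 265
cx_5 = 50
cy_5 = 205
r_5 = 35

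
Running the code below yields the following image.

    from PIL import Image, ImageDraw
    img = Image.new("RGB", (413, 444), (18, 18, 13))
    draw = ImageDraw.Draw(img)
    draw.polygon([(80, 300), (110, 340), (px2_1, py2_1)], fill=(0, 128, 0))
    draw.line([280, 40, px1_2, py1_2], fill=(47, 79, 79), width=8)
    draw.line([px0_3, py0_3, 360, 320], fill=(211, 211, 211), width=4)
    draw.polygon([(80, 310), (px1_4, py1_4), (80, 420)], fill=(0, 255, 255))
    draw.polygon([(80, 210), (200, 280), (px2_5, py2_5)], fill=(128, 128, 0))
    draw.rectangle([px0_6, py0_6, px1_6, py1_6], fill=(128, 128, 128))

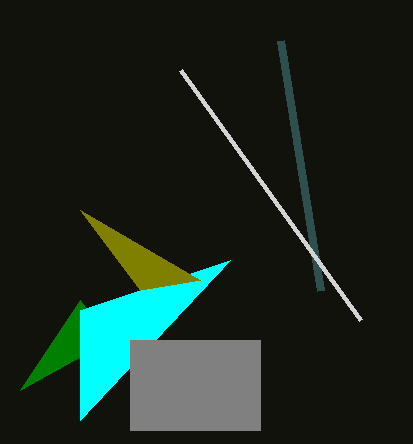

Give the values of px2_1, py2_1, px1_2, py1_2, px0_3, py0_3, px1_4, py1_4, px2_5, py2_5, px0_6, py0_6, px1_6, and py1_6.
px2_1 = 20
py2_1 = 390
px1_2 = 320
py1_2 = 290
px0_3 = 180
py0_3 = 70
px1_4 = 230
py1_4 = 260
px2_5 = 140
py2_5 = 290
px0_6 = 130
py0_6 = 340
px1_6 = 260
py1_6 = 430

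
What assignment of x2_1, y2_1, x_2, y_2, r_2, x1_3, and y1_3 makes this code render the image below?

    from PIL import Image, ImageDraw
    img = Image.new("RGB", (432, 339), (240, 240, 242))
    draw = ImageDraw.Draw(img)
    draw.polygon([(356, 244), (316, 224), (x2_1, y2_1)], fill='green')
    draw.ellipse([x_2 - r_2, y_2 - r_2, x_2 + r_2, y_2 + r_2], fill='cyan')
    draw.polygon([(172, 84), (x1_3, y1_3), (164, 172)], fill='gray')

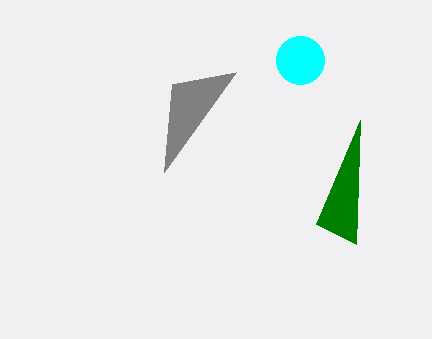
x2_1 = 360, y2_1 = 120, x_2 = 300, y_2 = 60, r_2 = 24, x1_3 = 236, y1_3 = 72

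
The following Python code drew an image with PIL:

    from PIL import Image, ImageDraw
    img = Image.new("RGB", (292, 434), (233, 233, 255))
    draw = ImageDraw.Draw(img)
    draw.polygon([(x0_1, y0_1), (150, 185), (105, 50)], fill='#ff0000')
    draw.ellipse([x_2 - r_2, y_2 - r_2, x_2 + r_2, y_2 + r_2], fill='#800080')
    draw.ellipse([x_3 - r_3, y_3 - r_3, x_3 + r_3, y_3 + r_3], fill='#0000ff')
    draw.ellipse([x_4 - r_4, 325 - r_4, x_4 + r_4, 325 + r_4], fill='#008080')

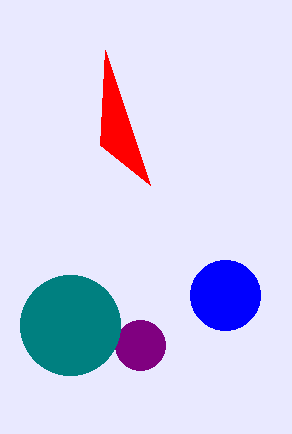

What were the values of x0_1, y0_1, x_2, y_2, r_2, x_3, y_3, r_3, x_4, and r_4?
x0_1 = 100, y0_1 = 145, x_2 = 140, y_2 = 345, r_2 = 25, x_3 = 225, y_3 = 295, r_3 = 35, x_4 = 70, r_4 = 50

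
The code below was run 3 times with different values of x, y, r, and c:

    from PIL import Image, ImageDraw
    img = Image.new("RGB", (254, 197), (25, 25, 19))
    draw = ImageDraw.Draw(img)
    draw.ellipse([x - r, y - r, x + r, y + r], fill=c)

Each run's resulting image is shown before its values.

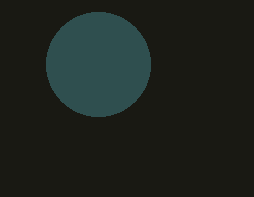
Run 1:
x = 98
y = 64
r = 52
c = 'darkslategray'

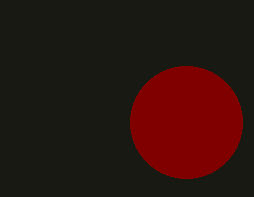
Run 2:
x = 186; y = 122; r = 56; c = 'maroon'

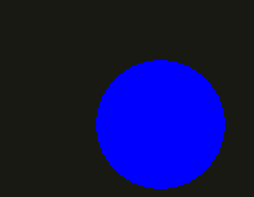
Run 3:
x = 160
y = 124
r = 64
c = 'blue'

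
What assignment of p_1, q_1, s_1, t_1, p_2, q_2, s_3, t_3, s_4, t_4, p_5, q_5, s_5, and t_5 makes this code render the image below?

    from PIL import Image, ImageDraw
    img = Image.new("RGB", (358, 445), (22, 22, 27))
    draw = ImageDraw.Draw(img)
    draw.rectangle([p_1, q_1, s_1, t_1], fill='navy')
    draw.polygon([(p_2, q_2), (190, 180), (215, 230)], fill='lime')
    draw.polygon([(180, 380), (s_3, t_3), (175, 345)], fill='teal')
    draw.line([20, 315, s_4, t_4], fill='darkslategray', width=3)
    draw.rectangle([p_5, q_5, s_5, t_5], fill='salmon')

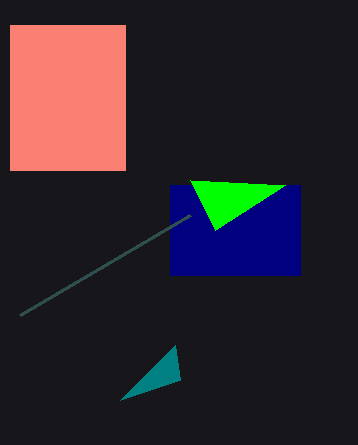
p_1 = 170, q_1 = 185, s_1 = 300, t_1 = 275, p_2 = 285, q_2 = 185, s_3 = 120, t_3 = 400, s_4 = 190, t_4 = 215, p_5 = 10, q_5 = 25, s_5 = 125, t_5 = 170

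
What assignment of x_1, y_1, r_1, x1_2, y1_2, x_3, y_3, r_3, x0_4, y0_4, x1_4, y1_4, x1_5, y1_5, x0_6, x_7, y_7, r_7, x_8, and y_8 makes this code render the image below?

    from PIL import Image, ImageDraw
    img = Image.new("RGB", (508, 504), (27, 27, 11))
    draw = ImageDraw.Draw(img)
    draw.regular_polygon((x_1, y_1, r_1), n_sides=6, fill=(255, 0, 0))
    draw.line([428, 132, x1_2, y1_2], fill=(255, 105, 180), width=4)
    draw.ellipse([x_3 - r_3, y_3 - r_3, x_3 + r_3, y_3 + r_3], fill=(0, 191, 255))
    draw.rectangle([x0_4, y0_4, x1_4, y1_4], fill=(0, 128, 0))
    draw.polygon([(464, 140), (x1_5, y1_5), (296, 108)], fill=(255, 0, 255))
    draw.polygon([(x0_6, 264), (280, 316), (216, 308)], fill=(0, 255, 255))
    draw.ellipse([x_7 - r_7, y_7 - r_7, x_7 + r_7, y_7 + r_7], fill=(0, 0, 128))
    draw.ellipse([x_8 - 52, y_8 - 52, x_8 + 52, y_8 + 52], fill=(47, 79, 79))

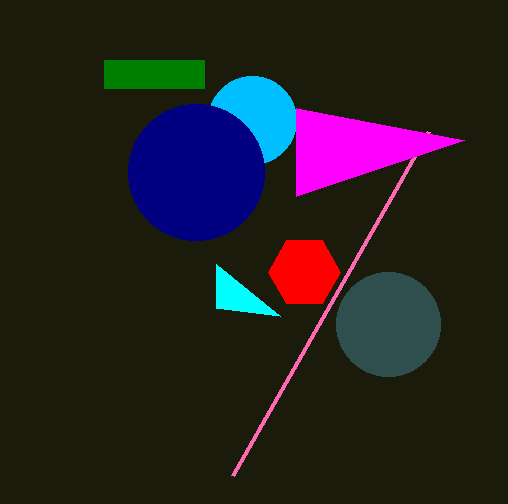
x_1 = 304
y_1 = 272
r_1 = 36
x1_2 = 232
y1_2 = 476
x_3 = 252
y_3 = 120
r_3 = 44
x0_4 = 104
y0_4 = 60
x1_4 = 204
y1_4 = 88
x1_5 = 296
y1_5 = 196
x0_6 = 216
x_7 = 196
y_7 = 172
r_7 = 68
x_8 = 388
y_8 = 324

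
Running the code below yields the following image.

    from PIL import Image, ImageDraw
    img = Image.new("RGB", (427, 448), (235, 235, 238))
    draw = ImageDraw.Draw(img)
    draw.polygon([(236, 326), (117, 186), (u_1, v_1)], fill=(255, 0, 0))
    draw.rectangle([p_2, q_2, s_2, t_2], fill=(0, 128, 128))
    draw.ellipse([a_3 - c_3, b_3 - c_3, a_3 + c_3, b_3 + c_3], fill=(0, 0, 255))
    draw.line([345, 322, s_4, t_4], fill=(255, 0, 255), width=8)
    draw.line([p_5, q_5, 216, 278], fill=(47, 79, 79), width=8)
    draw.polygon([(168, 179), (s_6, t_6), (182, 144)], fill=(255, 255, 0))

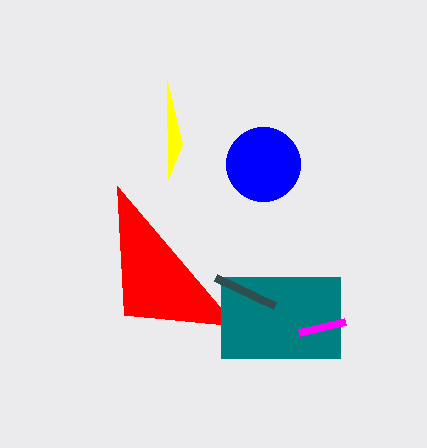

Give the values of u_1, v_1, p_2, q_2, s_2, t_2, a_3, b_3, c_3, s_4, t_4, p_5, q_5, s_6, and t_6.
u_1 = 124; v_1 = 315; p_2 = 221; q_2 = 277; s_2 = 340; t_2 = 358; a_3 = 263; b_3 = 164; c_3 = 37; s_4 = 299; t_4 = 333; p_5 = 275; q_5 = 306; s_6 = 167; t_6 = 81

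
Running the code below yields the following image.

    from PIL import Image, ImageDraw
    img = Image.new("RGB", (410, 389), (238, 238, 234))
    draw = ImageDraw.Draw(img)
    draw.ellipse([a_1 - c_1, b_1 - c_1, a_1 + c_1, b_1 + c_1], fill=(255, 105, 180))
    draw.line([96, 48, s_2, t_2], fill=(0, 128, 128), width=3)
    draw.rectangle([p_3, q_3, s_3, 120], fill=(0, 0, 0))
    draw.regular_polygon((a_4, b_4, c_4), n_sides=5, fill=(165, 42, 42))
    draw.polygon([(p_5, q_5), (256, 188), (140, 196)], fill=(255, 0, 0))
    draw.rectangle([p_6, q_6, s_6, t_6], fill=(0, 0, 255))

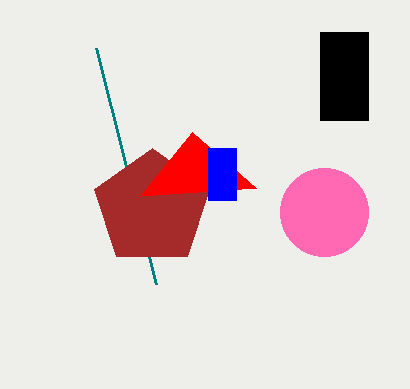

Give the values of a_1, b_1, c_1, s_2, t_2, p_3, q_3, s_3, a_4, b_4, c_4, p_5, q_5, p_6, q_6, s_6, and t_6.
a_1 = 324; b_1 = 212; c_1 = 44; s_2 = 156; t_2 = 284; p_3 = 320; q_3 = 32; s_3 = 368; a_4 = 152; b_4 = 208; c_4 = 60; p_5 = 192; q_5 = 132; p_6 = 208; q_6 = 148; s_6 = 236; t_6 = 200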